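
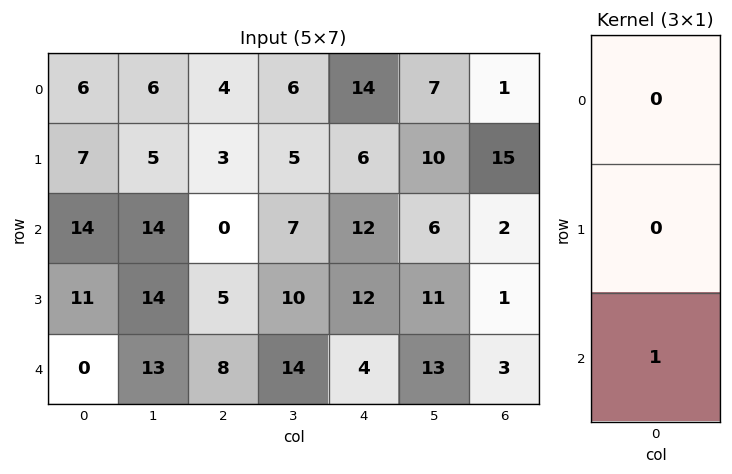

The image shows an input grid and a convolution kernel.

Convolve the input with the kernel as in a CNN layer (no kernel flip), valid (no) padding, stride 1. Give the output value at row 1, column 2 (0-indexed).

The receptive field on the input at this output position is [3 / 0 / 5]. Elementwise product with the kernel and sum: 5·1.

5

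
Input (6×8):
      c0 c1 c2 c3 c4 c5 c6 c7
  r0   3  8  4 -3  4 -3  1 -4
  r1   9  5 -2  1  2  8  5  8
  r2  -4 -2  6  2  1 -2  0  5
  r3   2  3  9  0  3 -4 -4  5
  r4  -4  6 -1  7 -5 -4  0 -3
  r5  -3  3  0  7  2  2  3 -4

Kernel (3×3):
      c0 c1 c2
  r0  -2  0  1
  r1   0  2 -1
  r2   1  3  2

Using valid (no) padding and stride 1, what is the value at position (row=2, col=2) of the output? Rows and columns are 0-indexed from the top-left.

The receptive field on the input at this output position is [6 2 1 / 9 0 3 / -1 7 -5]. Elementwise product with the kernel and sum: 6·-2 + 1·1 + 0·2 + 3·-1 + -1·1 + 7·3 + -5·2.

-4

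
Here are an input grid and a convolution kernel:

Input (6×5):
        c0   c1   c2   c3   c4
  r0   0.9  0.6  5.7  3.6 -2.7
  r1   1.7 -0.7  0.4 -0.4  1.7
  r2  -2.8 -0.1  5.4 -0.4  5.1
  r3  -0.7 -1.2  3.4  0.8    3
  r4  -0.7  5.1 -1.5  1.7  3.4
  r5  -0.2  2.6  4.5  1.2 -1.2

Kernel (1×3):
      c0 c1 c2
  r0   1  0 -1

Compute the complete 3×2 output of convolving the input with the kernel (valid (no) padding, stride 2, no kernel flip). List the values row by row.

-4.8 8.4
-8.2 0.3
0.8 -4.9

Output[0,0]: The receptive field on the input at this output position is [0.9 0.6 5.7]. Elementwise product with the kernel and sum: 0.9·1 + 5.7·-1.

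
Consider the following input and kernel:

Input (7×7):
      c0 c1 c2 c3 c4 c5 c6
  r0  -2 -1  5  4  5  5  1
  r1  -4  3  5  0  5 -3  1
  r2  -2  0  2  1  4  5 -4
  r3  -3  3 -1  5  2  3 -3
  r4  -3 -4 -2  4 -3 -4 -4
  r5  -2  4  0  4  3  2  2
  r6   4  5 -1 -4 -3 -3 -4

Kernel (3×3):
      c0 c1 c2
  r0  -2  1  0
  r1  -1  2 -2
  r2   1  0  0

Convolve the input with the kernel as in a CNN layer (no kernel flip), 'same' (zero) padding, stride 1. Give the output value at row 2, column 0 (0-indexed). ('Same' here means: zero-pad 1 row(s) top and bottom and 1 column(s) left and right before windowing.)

-8

The receptive field on the zero-padded input at this output position is [0 -4 3 / 0 -2 0 / 0 -3 3]. Elementwise product with the kernel and sum: 0·-2 + -4·1 + 0·-1 + -2·2 + 0·-2 + 0·1.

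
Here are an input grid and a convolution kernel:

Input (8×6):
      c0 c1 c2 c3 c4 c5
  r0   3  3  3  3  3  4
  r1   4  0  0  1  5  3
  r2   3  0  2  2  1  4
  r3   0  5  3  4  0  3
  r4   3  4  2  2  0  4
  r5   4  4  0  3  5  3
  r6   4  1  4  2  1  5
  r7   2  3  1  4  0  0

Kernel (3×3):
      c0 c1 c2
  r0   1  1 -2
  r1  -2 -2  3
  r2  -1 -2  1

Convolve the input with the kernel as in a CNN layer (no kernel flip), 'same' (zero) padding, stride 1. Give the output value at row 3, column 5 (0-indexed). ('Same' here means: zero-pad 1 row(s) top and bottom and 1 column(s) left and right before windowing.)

The receptive field on the zero-padded input at this output position is [1 4 0 / 0 3 0 / 0 4 0]. Elementwise product with the kernel and sum: 1·1 + 4·1 + 0·-2 + 0·-2 + 3·-2 + 0·3 + 0·-1 + 4·-2 + 0·1.

-9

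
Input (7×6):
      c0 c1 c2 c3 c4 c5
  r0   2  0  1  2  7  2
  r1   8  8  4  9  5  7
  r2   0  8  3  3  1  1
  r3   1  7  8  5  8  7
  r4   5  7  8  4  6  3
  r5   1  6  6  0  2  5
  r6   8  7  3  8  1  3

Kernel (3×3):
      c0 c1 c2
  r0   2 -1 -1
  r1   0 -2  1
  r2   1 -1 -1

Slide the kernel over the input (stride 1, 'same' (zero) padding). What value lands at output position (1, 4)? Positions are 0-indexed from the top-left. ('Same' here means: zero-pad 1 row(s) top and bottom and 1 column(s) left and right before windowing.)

The receptive field on the zero-padded input at this output position is [2 7 2 / 9 5 7 / 3 1 1]. Elementwise product with the kernel and sum: 2·2 + 7·-1 + 2·-1 + 5·-2 + 7·1 + 3·1 + 1·-1 + 1·-1.

-7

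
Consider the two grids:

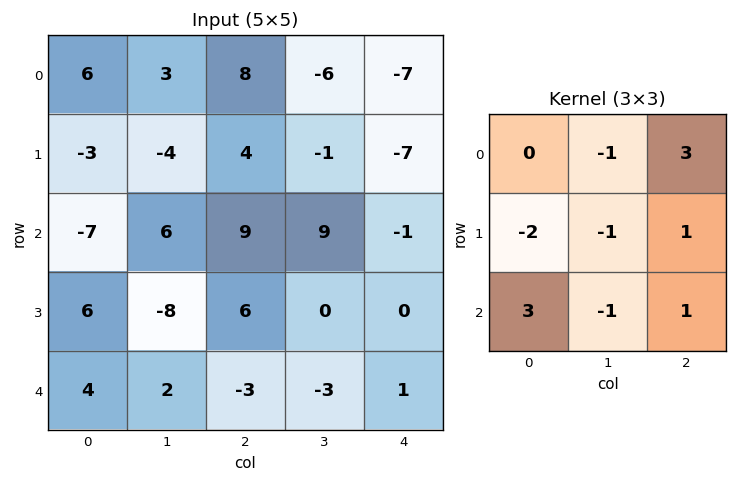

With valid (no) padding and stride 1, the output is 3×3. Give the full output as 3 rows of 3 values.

17 -5 -12
65 -49 -30
30 34 -29

Output[0,0]: The receptive field on the input at this output position is [6 3 8 / -3 -4 4 / -7 6 9]. Elementwise product with the kernel and sum: 3·-1 + 8·3 + -3·-2 + -4·-1 + 4·1 + -7·3 + 6·-1 + 9·1.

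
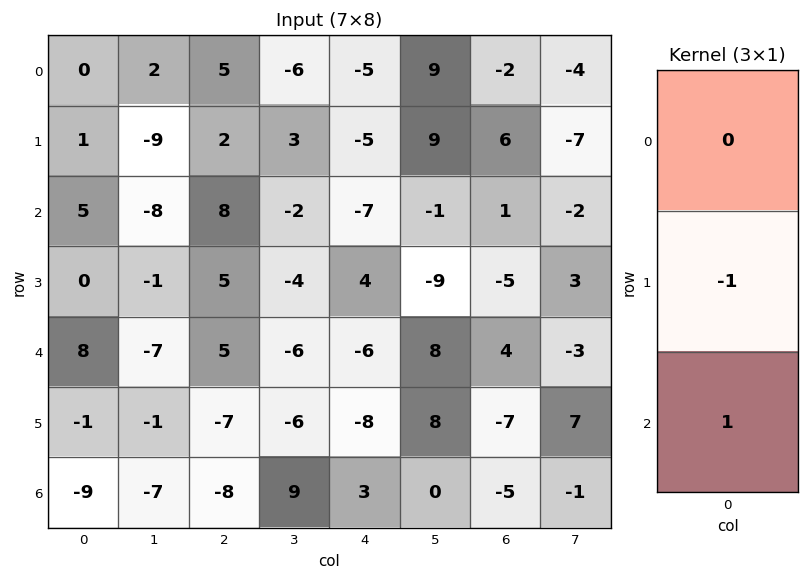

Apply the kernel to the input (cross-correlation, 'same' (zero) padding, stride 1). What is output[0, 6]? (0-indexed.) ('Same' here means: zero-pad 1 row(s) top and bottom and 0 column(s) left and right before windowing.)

The receptive field on the zero-padded input at this output position is [0 / -2 / 6]. Elementwise product with the kernel and sum: -2·-1 + 6·1.

8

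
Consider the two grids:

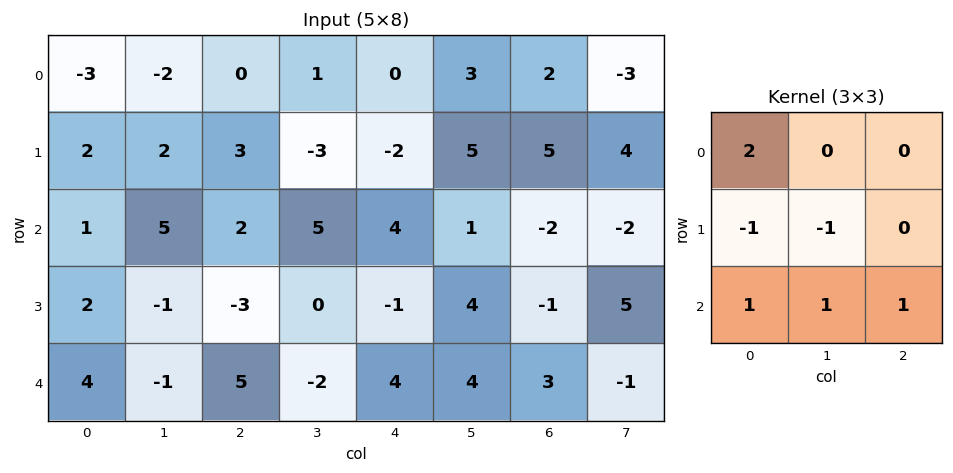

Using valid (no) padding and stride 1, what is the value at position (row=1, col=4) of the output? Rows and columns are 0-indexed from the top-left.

-7

The receptive field on the input at this output position is [-2 5 5 / 4 1 -2 / -1 4 -1]. Elementwise product with the kernel and sum: -2·2 + 4·-1 + 1·-1 + -1·1 + 4·1 + -1·1.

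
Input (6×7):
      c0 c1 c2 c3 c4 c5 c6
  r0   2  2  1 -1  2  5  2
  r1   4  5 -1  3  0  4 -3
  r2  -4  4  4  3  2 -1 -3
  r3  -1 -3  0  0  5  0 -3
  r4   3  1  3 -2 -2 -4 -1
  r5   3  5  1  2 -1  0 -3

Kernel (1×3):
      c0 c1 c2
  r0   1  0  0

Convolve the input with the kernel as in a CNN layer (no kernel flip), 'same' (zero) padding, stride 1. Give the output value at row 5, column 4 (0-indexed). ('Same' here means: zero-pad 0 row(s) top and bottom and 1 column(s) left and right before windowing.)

The receptive field on the zero-padded input at this output position is [2 -1 0]. Elementwise product with the kernel and sum: 2·1.

2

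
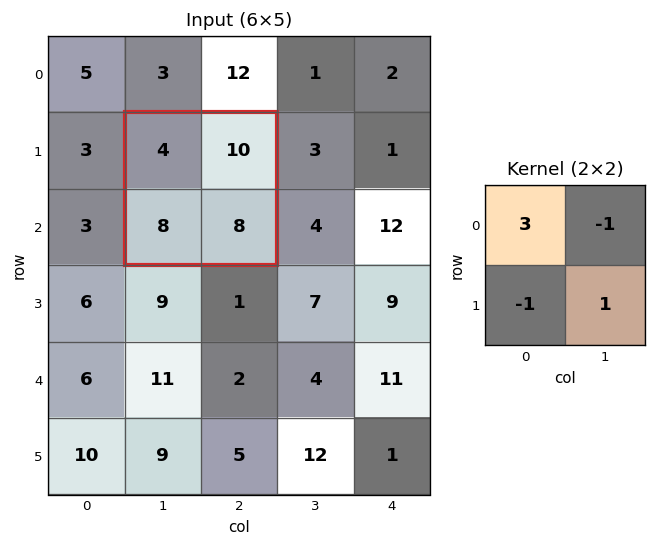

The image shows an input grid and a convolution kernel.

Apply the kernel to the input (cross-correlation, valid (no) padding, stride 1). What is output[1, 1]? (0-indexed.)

The receptive field on the input at this output position is [4 10 / 8 8]. Elementwise product with the kernel and sum: 4·3 + 10·-1 + 8·-1 + 8·1.

2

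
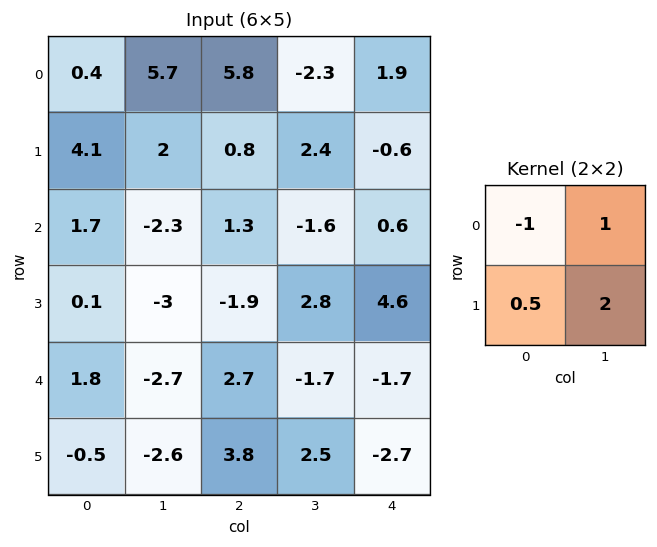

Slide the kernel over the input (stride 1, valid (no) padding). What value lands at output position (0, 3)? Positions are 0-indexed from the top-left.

The receptive field on the input at this output position is [-2.3 1.9 / 2.4 -0.6]. Elementwise product with the kernel and sum: -2.3·-1 + 1.9·1 + 2.4·0.5 + -0.6·2.

4.2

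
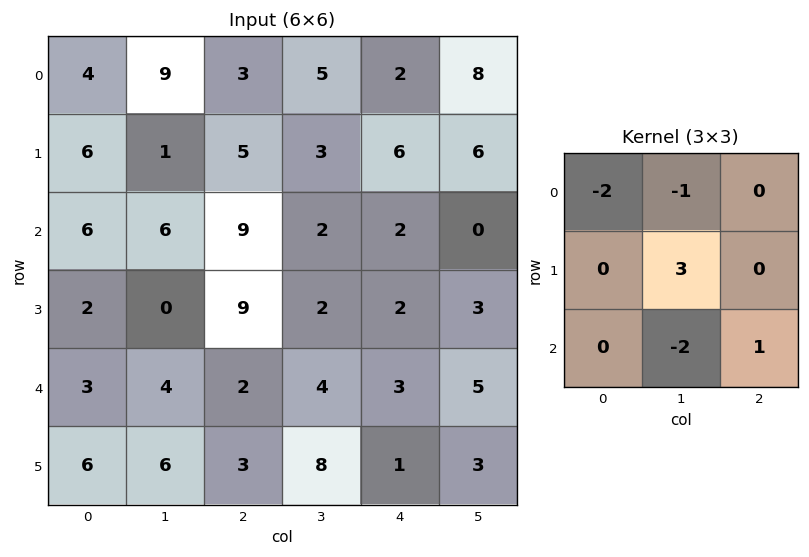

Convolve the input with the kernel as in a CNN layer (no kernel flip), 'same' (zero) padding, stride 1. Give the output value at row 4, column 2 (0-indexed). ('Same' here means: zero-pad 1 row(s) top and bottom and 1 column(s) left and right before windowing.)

-1

The receptive field on the zero-padded input at this output position is [0 9 2 / 4 2 4 / 6 3 8]. Elementwise product with the kernel and sum: 0·-2 + 9·-1 + 2·3 + 3·-2 + 8·1.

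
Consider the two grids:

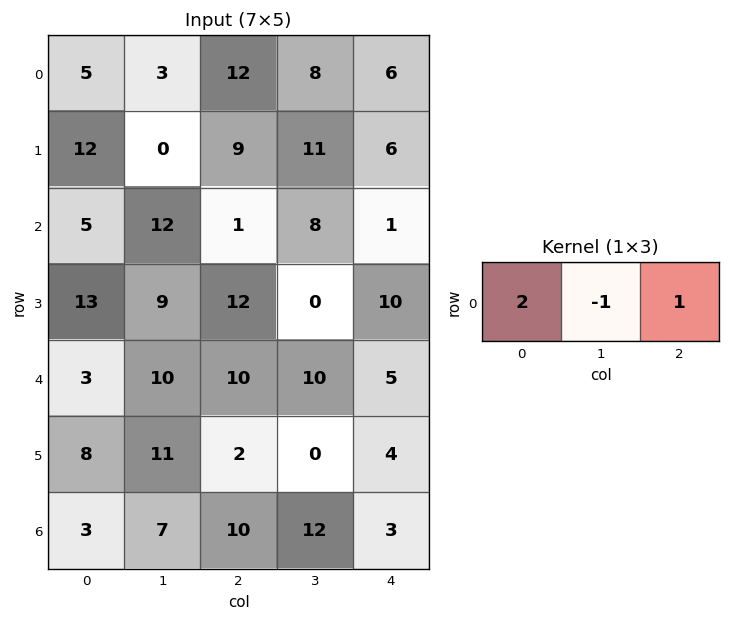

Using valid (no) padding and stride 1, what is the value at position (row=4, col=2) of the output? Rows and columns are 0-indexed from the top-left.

15

The receptive field on the input at this output position is [10 10 5]. Elementwise product with the kernel and sum: 10·2 + 10·-1 + 5·1.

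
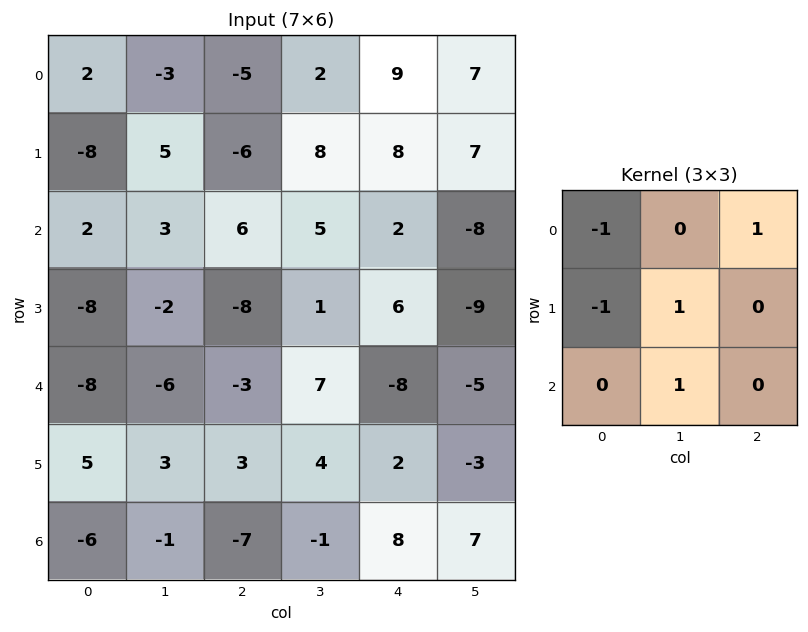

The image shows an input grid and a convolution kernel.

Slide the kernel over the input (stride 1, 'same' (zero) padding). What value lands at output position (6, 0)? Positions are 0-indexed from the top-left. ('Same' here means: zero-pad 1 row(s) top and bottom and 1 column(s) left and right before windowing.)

-3

The receptive field on the zero-padded input at this output position is [0 5 3 / 0 -6 -1 / 0 0 0]. Elementwise product with the kernel and sum: 0·-1 + 3·1 + 0·-1 + -6·1 + 0·1.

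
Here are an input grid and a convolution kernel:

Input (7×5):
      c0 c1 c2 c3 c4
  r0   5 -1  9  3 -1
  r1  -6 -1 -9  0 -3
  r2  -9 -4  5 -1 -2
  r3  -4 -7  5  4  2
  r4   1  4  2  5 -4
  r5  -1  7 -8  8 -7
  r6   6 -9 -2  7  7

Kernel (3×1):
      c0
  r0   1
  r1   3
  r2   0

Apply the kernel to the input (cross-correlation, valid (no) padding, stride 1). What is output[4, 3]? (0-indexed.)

29

The receptive field on the input at this output position is [5 / 8 / 7]. Elementwise product with the kernel and sum: 5·1 + 8·3.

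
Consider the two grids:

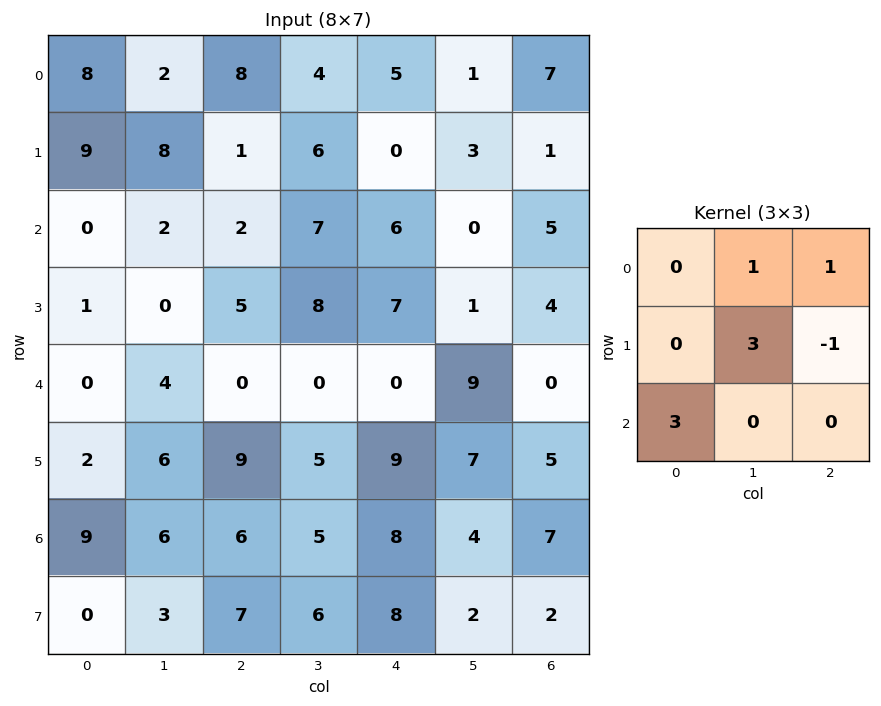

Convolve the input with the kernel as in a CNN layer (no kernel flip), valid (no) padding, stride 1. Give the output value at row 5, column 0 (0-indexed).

The receptive field on the input at this output position is [2 6 9 / 9 6 6 / 0 3 7]. Elementwise product with the kernel and sum: 6·1 + 9·1 + 6·3 + 6·-1 + 0·3.

27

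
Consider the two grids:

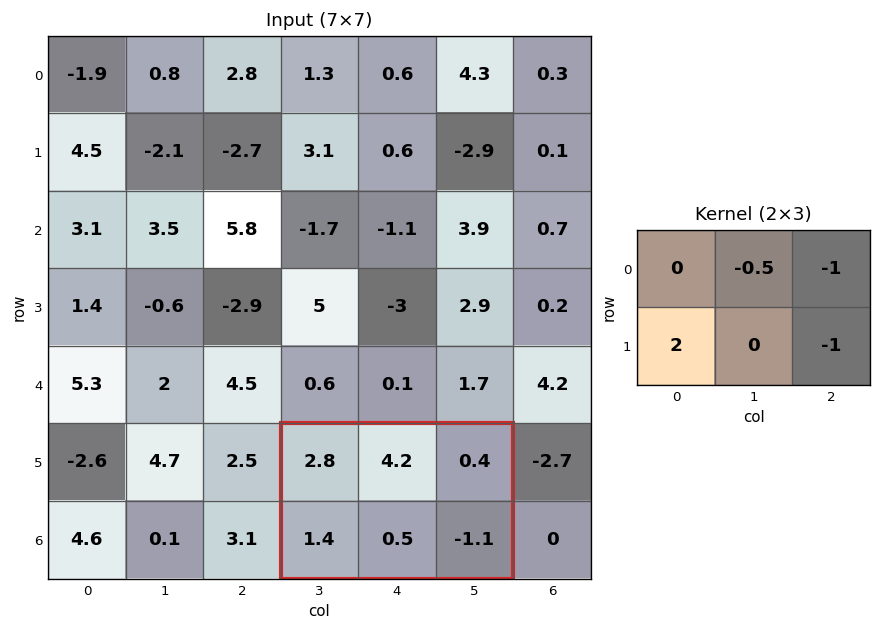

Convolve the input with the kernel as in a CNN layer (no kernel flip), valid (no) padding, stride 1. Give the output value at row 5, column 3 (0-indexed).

1.4

The receptive field on the input at this output position is [2.8 4.2 0.4 / 1.4 0.5 -1.1]. Elementwise product with the kernel and sum: 4.2·-0.5 + 0.4·-1 + 1.4·2 + -1.1·-1.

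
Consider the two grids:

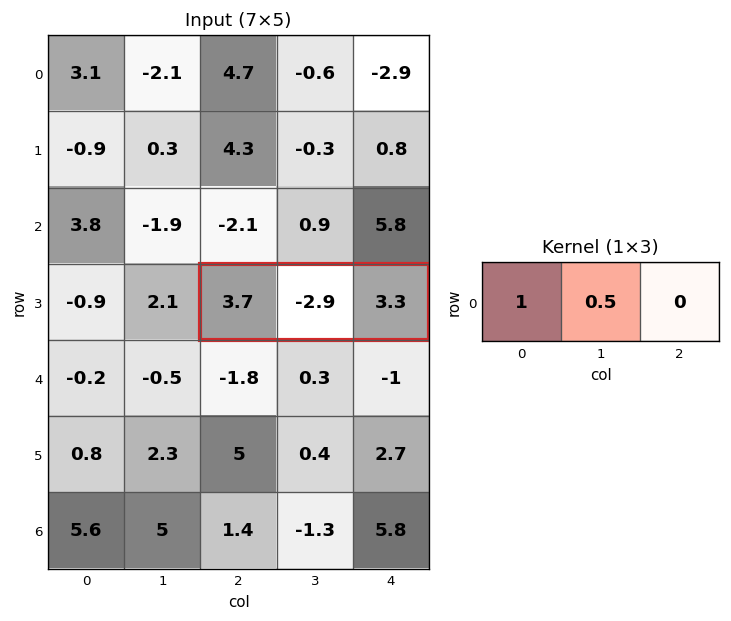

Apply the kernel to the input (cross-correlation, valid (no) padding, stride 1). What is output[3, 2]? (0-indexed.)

The receptive field on the input at this output position is [3.7 -2.9 3.3]. Elementwise product with the kernel and sum: 3.7·1 + -2.9·0.5.

2.25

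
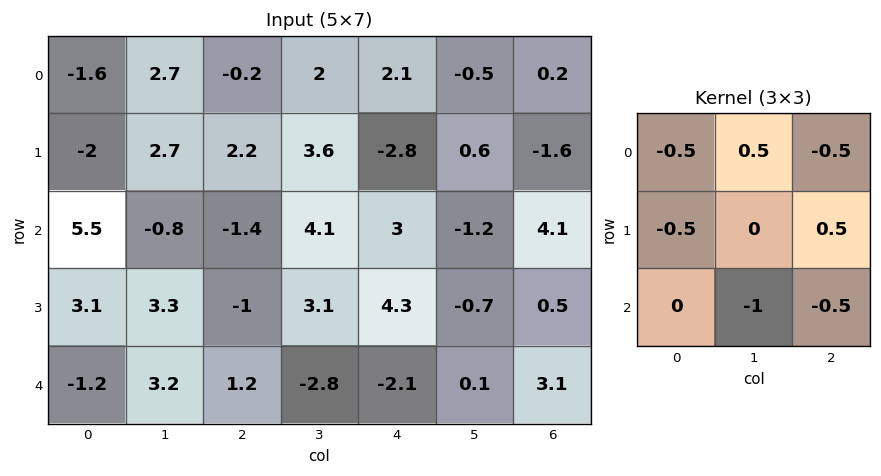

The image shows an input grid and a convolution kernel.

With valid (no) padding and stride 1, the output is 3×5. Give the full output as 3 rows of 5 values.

Output[0,0]: The receptive field on the input at this output position is [-1.6 2.7 -0.2 / -2 2.7 2.2 / 5.5 -0.8 -1.4]. Elementwise product with the kernel and sum: -1.6·-0.5 + 2.7·0.5 + -0.2·-0.5 + -2·-0.5 + 2.2·0.5 + -0.8·-1 + -1.4·-0.5.
Output[0,1]: The receptive field on the input at this output position is [2.7 -0.2 2 / 2.7 2.2 3.6 / -0.8 -1.4 4.1]. Elementwise product with the kernel and sum: 2.7·-0.5 + -0.2·0.5 + 2·-0.5 + 2.7·-0.5 + 3.6·0.5 + -1.4·-1 + 4.1·-0.5.

5.85 -2.65 -8.05 -3.6 -1.65
-5 -0.15 -0.95 -10.1 3.5
-8.3 -2.25 7.75 0.2 -7.7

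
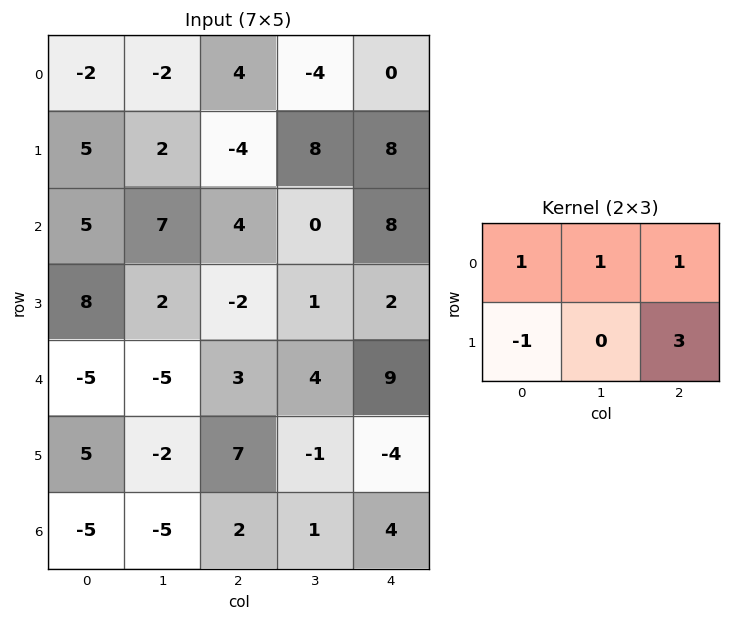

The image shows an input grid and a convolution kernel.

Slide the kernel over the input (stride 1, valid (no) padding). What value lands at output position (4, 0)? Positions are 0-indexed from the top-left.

9

The receptive field on the input at this output position is [-5 -5 3 / 5 -2 7]. Elementwise product with the kernel and sum: -5·1 + -5·1 + 3·1 + 5·-1 + 7·3.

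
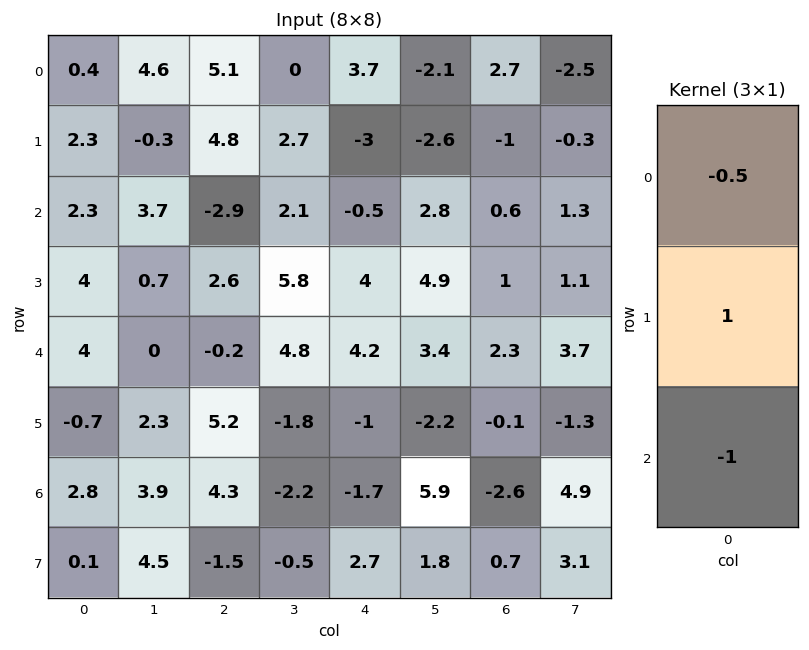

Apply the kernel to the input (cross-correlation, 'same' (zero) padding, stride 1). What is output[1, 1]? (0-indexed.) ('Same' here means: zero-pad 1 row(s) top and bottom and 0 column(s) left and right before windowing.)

-6.3

The receptive field on the zero-padded input at this output position is [4.6 / -0.3 / 3.7]. Elementwise product with the kernel and sum: 4.6·-0.5 + -0.3·1 + 3.7·-1.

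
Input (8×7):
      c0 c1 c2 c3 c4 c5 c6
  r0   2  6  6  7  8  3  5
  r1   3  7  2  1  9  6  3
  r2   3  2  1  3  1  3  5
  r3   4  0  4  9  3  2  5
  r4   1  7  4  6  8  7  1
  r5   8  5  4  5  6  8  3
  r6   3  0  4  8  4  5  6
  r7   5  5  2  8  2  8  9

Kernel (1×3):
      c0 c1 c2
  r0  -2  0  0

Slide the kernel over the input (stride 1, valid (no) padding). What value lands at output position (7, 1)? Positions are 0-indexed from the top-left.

-10

The receptive field on the input at this output position is [5 2 8]. Elementwise product with the kernel and sum: 5·-2.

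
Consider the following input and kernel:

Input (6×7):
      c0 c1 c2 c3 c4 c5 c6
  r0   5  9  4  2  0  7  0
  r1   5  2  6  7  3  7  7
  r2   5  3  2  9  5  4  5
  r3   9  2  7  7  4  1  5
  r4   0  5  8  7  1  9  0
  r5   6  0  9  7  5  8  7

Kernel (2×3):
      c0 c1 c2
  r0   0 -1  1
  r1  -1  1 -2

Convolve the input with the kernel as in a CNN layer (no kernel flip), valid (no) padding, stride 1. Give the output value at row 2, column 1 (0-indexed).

-2

The receptive field on the input at this output position is [3 2 9 / 2 7 7]. Elementwise product with the kernel and sum: 2·-1 + 9·1 + 2·-1 + 7·1 + 7·-2.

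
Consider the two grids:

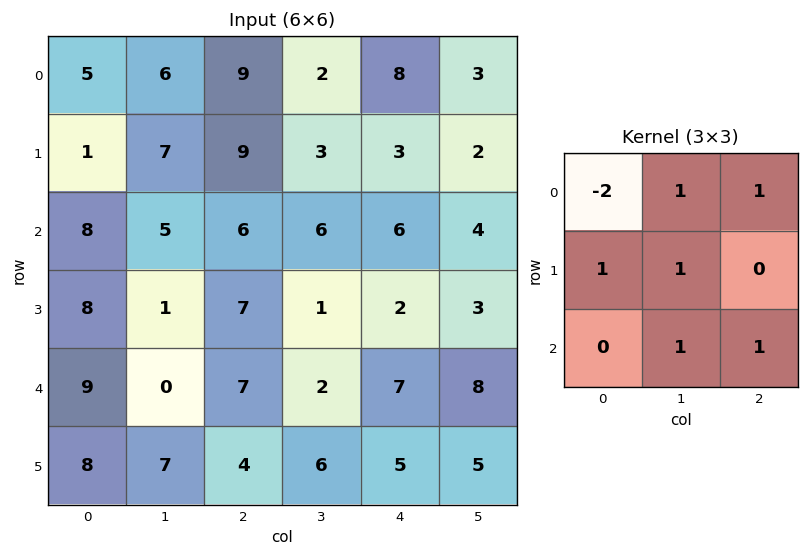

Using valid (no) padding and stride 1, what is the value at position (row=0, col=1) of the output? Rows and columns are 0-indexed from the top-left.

The receptive field on the input at this output position is [6 9 2 / 7 9 3 / 5 6 6]. Elementwise product with the kernel and sum: 6·-2 + 9·1 + 2·1 + 7·1 + 9·1 + 6·1 + 6·1.

27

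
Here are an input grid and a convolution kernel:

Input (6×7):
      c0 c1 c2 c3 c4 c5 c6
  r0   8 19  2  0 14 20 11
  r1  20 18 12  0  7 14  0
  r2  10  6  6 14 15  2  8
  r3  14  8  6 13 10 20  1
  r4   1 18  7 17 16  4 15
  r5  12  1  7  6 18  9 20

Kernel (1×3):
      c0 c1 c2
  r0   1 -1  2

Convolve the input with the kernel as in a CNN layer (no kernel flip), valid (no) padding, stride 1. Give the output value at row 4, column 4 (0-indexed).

42

The receptive field on the input at this output position is [16 4 15]. Elementwise product with the kernel and sum: 16·1 + 4·-1 + 15·2.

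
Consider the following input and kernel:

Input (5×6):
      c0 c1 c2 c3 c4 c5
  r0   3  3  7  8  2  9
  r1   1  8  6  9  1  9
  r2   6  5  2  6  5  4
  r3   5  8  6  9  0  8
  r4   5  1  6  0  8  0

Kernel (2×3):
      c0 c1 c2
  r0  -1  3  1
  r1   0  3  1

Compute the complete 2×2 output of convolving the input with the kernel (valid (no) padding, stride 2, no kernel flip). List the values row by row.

43 47
41 48

Output[0,0]: The receptive field on the input at this output position is [3 3 7 / 1 8 6]. Elementwise product with the kernel and sum: 3·-1 + 3·3 + 7·1 + 8·3 + 6·1.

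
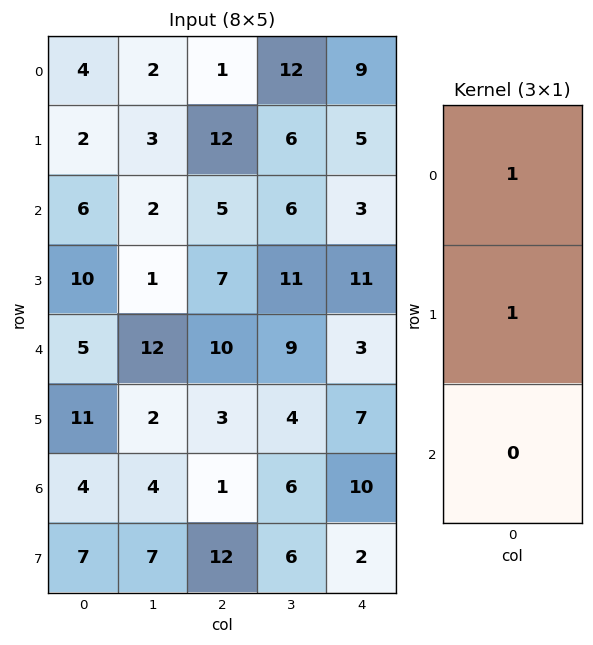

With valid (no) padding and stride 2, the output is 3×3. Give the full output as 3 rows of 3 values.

Output[0,0]: The receptive field on the input at this output position is [4 / 2 / 6]. Elementwise product with the kernel and sum: 4·1 + 2·1.

6 13 14
16 12 14
16 13 10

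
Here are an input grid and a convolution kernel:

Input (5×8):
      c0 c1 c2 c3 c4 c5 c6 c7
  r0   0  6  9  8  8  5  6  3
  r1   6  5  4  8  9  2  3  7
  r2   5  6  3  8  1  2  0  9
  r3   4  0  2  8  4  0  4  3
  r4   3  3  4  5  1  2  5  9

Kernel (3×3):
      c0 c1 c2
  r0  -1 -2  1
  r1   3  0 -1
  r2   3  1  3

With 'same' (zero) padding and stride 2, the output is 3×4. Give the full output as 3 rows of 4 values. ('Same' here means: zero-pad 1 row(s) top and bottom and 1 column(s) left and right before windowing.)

15 53 58 42
-9 31 26 9
-11 8 -3 -8

Output[0,0]: The receptive field on the zero-padded input at this output position is [0 0 0 / 0 0 6 / 0 6 5]. Elementwise product with the kernel and sum: 0·-1 + 0·-2 + 0·1 + 0·3 + 6·-1 + 0·3 + 6·1 + 5·3.
Output[0,1]: The receptive field on the zero-padded input at this output position is [0 0 0 / 6 9 8 / 5 4 8]. Elementwise product with the kernel and sum: 0·-1 + 0·-2 + 0·1 + 6·3 + 8·-1 + 5·3 + 4·1 + 8·3.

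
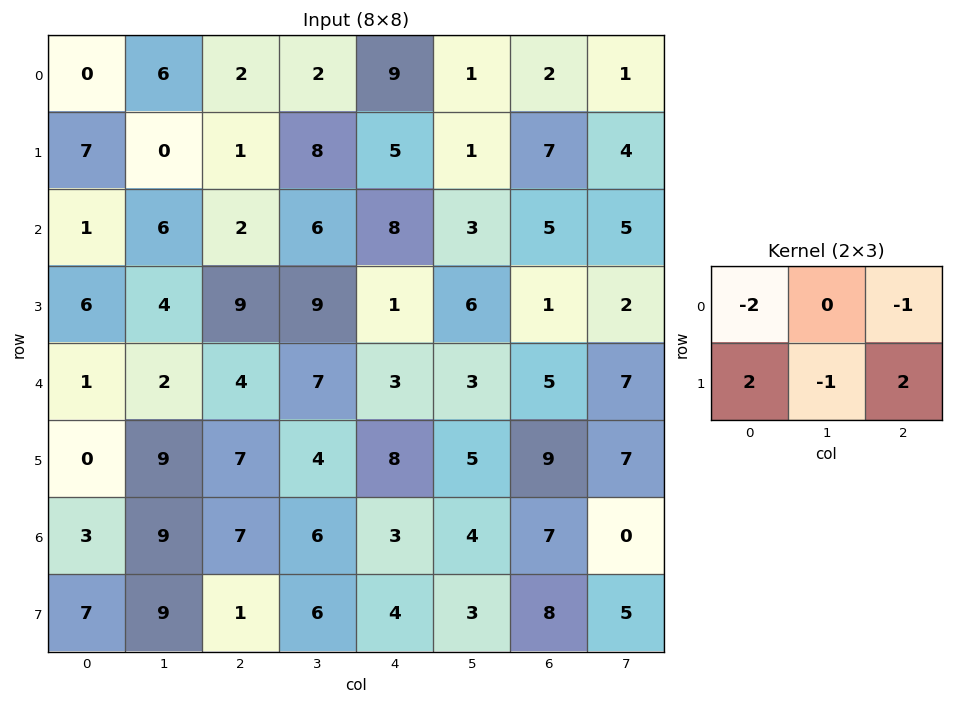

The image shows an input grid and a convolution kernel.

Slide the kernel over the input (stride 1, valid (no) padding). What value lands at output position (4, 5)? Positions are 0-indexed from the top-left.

2

The receptive field on the input at this output position is [3 5 7 / 5 9 7]. Elementwise product with the kernel and sum: 3·-2 + 7·-1 + 5·2 + 9·-1 + 7·2.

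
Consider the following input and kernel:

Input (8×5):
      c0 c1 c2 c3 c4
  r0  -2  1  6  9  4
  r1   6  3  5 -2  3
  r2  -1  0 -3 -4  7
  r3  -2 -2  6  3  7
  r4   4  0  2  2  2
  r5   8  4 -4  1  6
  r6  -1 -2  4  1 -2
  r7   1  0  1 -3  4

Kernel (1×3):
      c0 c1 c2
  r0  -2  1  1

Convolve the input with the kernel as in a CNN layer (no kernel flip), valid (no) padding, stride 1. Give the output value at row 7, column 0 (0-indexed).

-1

The receptive field on the input at this output position is [1 0 1]. Elementwise product with the kernel and sum: 1·-2 + 0·1 + 1·1.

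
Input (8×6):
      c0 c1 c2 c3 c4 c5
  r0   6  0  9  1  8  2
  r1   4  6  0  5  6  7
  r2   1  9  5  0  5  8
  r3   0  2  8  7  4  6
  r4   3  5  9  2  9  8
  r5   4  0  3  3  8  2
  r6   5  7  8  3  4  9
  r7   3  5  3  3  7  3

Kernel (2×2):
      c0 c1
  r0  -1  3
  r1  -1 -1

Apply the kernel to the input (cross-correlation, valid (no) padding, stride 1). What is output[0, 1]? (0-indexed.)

21

The receptive field on the input at this output position is [0 9 / 6 0]. Elementwise product with the kernel and sum: 0·-1 + 9·3 + 6·-1 + 0·-1.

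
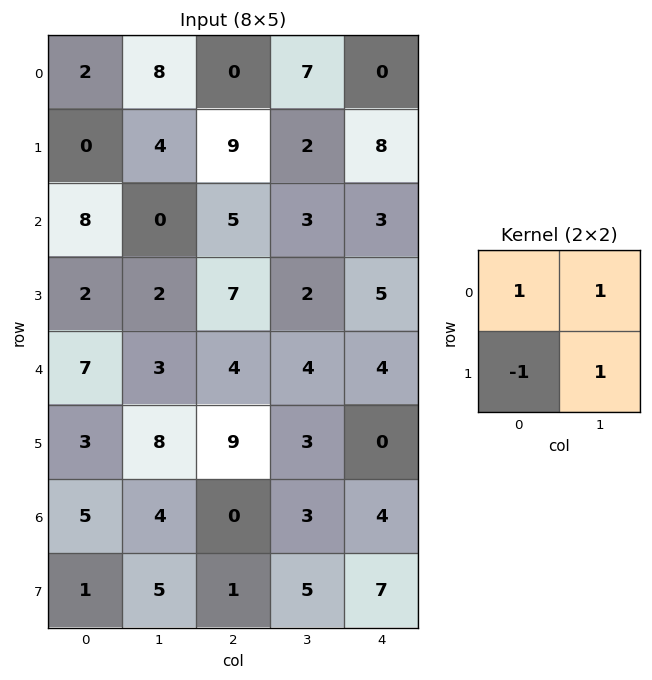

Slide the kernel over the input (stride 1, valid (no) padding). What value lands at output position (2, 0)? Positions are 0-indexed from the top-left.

The receptive field on the input at this output position is [8 0 / 2 2]. Elementwise product with the kernel and sum: 8·1 + 0·1 + 2·-1 + 2·1.

8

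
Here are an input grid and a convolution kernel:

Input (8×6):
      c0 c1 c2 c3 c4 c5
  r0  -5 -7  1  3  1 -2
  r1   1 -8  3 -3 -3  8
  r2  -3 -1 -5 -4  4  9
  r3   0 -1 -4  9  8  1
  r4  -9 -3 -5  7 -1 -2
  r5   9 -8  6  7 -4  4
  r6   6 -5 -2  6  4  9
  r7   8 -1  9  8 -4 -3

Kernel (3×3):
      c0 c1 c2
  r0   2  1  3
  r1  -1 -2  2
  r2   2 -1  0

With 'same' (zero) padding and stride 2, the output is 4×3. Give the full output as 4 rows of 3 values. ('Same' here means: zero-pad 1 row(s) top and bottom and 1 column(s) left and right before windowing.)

-5 -8 -12
-19 -17 39
0 26 38
-45 21 46

Output[0,0]: The receptive field on the zero-padded input at this output position is [0 0 0 / 0 -5 -7 / 0 1 -8]. Elementwise product with the kernel and sum: 0·2 + 0·1 + 0·3 + 0·-1 + -5·-2 + -7·2 + 0·2 + 1·-1.
Output[0,1]: The receptive field on the zero-padded input at this output position is [0 0 0 / -7 1 3 / -8 3 -3]. Elementwise product with the kernel and sum: 0·2 + 0·1 + 0·3 + -7·-1 + 1·-2 + 3·2 + -8·2 + 3·-1.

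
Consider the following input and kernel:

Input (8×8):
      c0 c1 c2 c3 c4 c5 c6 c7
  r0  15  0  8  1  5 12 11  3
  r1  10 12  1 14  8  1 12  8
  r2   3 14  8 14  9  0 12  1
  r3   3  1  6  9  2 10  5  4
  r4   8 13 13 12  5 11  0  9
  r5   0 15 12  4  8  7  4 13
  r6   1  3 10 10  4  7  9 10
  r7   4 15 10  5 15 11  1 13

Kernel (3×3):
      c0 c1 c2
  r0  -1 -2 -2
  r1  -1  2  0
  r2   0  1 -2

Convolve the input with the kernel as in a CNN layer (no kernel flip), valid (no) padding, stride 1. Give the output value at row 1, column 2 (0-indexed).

-20

The receptive field on the input at this output position is [1 14 8 / 8 14 9 / 6 9 2]. Elementwise product with the kernel and sum: 1·-1 + 14·-2 + 8·-2 + 8·-1 + 14·2 + 9·1 + 2·-2.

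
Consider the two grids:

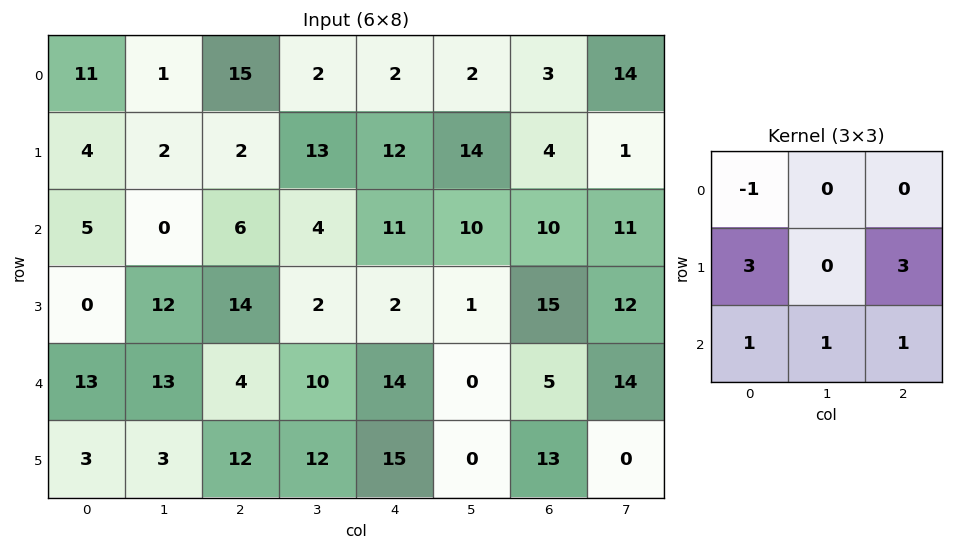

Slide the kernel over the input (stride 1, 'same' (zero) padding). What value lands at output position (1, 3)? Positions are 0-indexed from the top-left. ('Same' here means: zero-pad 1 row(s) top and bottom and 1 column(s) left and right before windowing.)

The receptive field on the zero-padded input at this output position is [15 2 2 / 2 13 12 / 6 4 11]. Elementwise product with the kernel and sum: 15·-1 + 2·3 + 12·3 + 6·1 + 4·1 + 11·1.

48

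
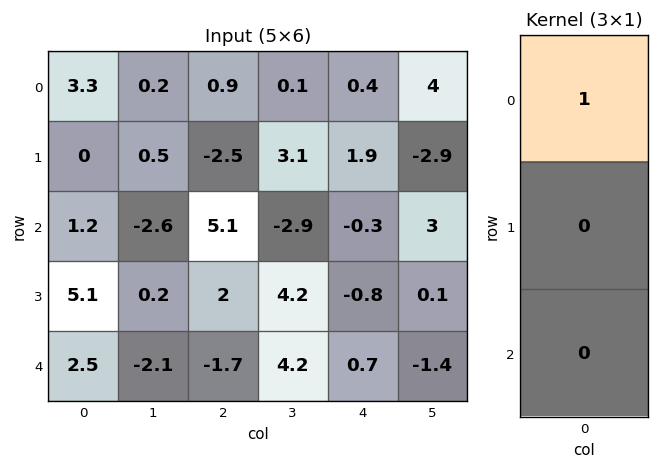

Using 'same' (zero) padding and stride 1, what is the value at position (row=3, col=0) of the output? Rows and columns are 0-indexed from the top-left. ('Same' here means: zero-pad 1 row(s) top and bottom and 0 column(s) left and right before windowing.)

The receptive field on the zero-padded input at this output position is [1.2 / 5.1 / 2.5]. Elementwise product with the kernel and sum: 1.2·1.

1.2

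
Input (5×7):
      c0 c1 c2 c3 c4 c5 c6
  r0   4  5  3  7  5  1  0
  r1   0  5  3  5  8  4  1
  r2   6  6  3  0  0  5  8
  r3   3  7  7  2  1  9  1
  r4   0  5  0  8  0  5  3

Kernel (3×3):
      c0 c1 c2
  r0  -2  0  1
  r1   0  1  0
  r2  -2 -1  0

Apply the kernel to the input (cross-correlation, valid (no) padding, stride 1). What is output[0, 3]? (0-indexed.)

-5

The receptive field on the input at this output position is [7 5 1 / 5 8 4 / 0 0 5]. Elementwise product with the kernel and sum: 7·-2 + 1·1 + 8·1 + 0·-2 + 0·-1.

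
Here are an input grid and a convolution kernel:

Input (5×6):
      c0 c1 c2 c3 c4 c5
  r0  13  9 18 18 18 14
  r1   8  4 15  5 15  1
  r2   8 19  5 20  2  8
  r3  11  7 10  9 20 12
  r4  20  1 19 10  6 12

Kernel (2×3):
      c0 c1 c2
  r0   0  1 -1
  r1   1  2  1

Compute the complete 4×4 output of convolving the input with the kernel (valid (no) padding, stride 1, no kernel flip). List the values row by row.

22 39 40 40
40 59 37 46
49 21 66 55
38 50 34 42

Output[0,0]: The receptive field on the input at this output position is [13 9 18 / 8 4 15]. Elementwise product with the kernel and sum: 9·1 + 18·-1 + 8·1 + 4·2 + 15·1.
Output[0,1]: The receptive field on the input at this output position is [9 18 18 / 4 15 5]. Elementwise product with the kernel and sum: 18·1 + 18·-1 + 4·1 + 15·2 + 5·1.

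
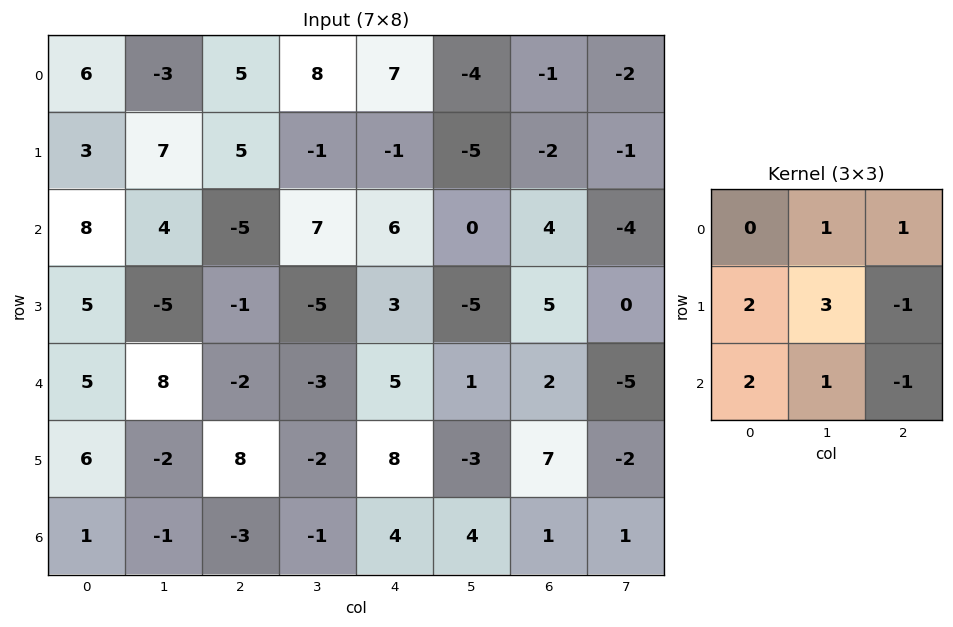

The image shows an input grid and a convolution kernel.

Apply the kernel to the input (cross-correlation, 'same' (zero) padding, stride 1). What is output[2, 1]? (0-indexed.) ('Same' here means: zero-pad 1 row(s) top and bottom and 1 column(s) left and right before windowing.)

The receptive field on the zero-padded input at this output position is [3 7 5 / 8 4 -5 / 5 -5 -1]. Elementwise product with the kernel and sum: 7·1 + 5·1 + 8·2 + 4·3 + -5·-1 + 5·2 + -5·1 + -1·-1.

51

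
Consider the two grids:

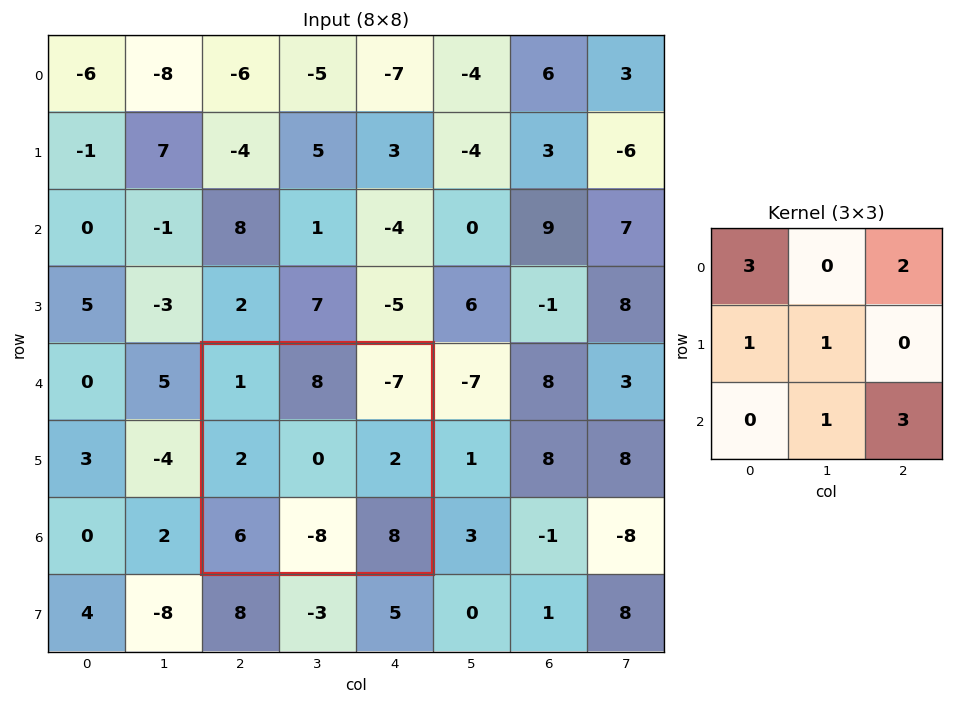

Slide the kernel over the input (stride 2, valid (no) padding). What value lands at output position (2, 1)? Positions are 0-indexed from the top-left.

7

The receptive field on the input at this output position is [1 8 -7 / 2 0 2 / 6 -8 8]. Elementwise product with the kernel and sum: 1·3 + -7·2 + 2·1 + 0·1 + -8·1 + 8·3.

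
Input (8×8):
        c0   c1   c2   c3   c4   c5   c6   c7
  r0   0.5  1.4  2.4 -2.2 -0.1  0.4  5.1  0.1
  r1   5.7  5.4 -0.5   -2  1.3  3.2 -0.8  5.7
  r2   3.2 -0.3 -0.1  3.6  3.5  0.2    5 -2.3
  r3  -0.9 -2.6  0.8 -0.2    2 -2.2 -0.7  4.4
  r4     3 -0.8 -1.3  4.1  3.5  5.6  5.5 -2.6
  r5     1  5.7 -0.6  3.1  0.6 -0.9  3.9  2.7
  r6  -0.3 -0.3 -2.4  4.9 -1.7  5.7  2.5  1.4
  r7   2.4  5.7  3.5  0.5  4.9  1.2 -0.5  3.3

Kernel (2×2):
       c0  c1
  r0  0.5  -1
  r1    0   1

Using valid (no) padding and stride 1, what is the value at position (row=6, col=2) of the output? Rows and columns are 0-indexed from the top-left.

The receptive field on the input at this output position is [-2.4 4.9 / 3.5 0.5]. Elementwise product with the kernel and sum: -2.4·0.5 + 4.9·-1 + 0.5·1.

-5.6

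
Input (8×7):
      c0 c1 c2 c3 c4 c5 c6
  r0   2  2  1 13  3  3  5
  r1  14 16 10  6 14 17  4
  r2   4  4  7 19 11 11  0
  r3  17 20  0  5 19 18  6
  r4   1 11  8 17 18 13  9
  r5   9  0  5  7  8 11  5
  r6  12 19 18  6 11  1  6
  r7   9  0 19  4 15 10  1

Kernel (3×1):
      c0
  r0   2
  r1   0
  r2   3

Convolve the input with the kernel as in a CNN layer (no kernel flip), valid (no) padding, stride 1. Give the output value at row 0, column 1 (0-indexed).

The receptive field on the input at this output position is [2 / 16 / 4]. Elementwise product with the kernel and sum: 2·2 + 4·3.

16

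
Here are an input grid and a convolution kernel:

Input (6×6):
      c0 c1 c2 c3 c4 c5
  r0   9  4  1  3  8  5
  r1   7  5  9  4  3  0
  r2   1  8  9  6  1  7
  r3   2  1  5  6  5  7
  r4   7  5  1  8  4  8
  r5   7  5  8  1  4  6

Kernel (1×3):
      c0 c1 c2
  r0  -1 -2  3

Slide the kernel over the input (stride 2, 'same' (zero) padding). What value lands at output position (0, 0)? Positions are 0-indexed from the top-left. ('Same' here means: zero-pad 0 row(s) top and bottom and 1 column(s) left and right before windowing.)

The receptive field on the zero-padded input at this output position is [0 9 4]. Elementwise product with the kernel and sum: 0·-1 + 9·-2 + 4·3.

-6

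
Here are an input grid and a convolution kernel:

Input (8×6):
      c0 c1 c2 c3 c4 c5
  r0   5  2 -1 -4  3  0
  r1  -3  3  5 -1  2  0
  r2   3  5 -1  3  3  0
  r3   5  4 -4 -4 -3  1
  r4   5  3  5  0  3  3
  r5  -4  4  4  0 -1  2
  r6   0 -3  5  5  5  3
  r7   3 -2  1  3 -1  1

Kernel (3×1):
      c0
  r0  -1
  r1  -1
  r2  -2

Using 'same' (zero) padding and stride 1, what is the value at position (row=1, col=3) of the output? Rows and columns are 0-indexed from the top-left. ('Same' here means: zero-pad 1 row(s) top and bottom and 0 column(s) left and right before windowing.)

The receptive field on the zero-padded input at this output position is [-4 / -1 / 3]. Elementwise product with the kernel and sum: -4·-1 + -1·-1 + 3·-2.

-1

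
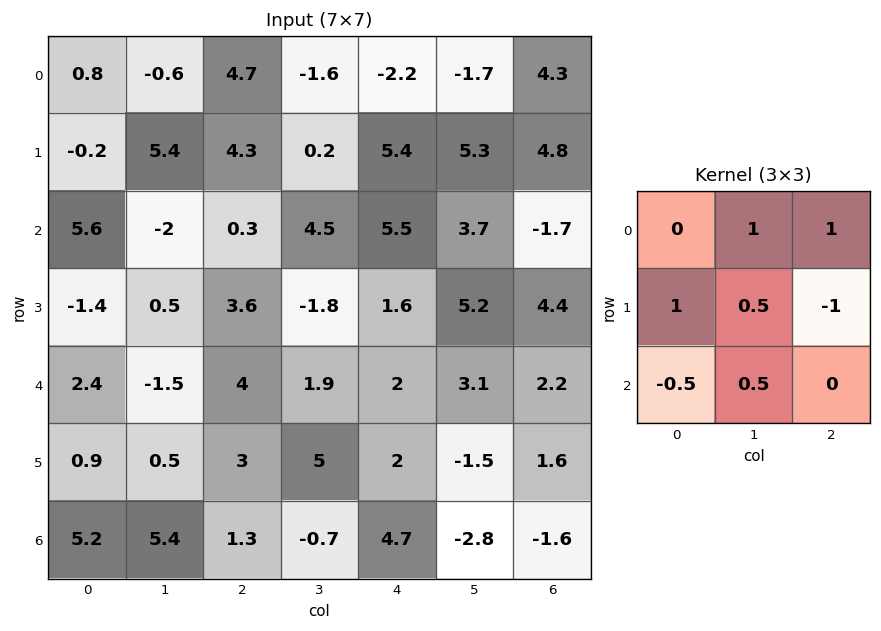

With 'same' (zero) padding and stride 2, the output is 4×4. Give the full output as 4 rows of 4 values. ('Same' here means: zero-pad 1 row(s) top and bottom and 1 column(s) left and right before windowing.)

0.9 2.8 1.6 0.2
9.3 -0.3 15.95 7.25
2.25 1.65 5.1 10.15
-1.4 14.75 4.95 -2

Output[0,0]: The receptive field on the zero-padded input at this output position is [0 0 0 / 0 0.8 -0.6 / 0 -0.2 5.4]. Elementwise product with the kernel and sum: 0·1 + 0·1 + 0·1 + 0.8·0.5 + -0.6·-1 + 0·-0.5 + -0.2·0.5.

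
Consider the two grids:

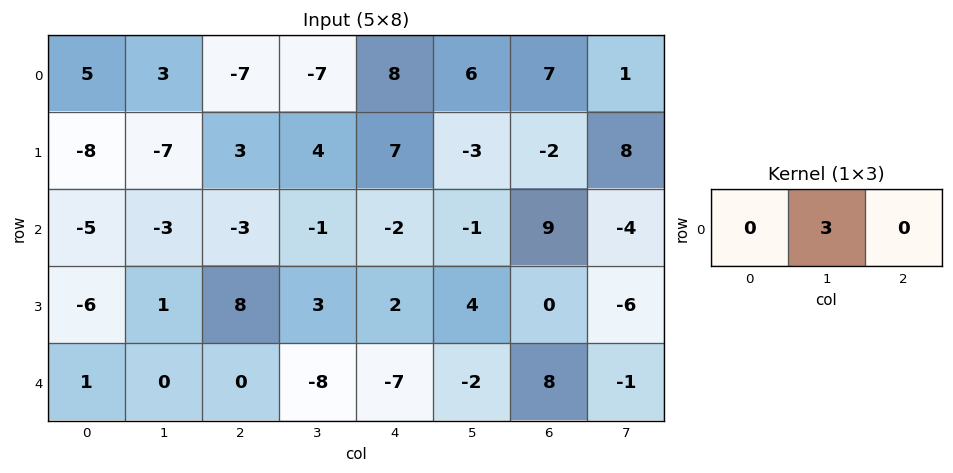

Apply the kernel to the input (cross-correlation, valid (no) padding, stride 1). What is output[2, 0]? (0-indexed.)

-9

The receptive field on the input at this output position is [-5 -3 -3]. Elementwise product with the kernel and sum: -3·3.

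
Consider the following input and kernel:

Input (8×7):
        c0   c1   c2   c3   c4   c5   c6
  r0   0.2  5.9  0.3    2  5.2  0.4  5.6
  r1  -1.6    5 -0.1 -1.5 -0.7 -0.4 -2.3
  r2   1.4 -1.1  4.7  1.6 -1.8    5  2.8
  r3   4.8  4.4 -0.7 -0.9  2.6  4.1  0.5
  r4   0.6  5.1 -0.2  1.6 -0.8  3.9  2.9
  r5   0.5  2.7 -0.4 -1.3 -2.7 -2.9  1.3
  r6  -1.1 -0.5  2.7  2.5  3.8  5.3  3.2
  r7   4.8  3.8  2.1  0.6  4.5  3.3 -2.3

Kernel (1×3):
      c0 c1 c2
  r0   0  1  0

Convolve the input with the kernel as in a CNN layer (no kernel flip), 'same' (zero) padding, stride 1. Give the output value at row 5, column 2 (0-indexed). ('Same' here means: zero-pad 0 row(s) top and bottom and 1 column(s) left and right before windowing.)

The receptive field on the zero-padded input at this output position is [2.7 -0.4 -1.3]. Elementwise product with the kernel and sum: -0.4·1.

-0.4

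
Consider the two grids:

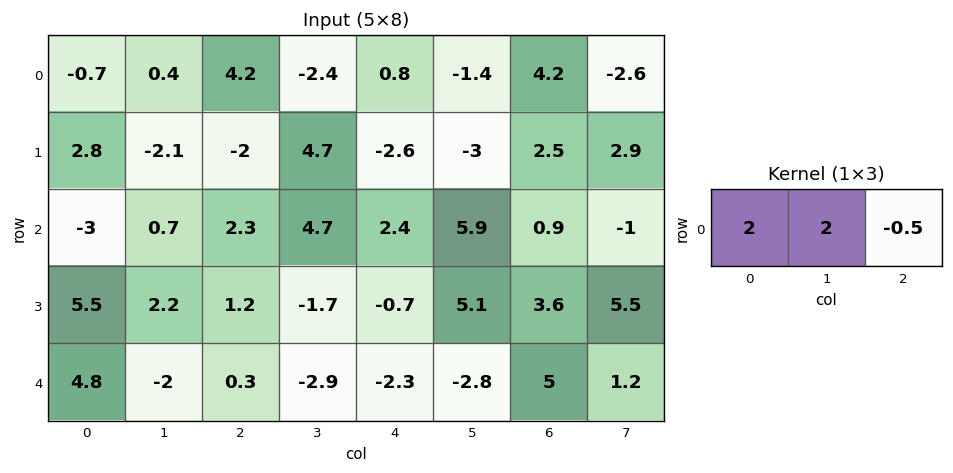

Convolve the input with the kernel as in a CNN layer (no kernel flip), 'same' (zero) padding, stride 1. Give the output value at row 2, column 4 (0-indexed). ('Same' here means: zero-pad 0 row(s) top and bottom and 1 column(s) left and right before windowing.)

11.25

The receptive field on the zero-padded input at this output position is [4.7 2.4 5.9]. Elementwise product with the kernel and sum: 4.7·2 + 2.4·2 + 5.9·-0.5.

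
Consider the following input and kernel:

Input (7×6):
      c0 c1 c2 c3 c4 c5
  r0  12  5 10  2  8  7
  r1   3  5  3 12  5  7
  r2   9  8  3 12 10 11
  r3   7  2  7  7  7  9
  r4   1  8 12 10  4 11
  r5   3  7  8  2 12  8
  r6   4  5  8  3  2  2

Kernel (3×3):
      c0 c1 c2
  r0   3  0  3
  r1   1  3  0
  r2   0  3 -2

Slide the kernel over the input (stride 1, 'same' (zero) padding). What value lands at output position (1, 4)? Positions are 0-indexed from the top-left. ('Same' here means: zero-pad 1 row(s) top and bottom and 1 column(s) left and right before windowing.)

The receptive field on the zero-padded input at this output position is [2 8 7 / 12 5 7 / 12 10 11]. Elementwise product with the kernel and sum: 2·3 + 7·3 + 12·1 + 5·3 + 10·3 + 11·-2.

62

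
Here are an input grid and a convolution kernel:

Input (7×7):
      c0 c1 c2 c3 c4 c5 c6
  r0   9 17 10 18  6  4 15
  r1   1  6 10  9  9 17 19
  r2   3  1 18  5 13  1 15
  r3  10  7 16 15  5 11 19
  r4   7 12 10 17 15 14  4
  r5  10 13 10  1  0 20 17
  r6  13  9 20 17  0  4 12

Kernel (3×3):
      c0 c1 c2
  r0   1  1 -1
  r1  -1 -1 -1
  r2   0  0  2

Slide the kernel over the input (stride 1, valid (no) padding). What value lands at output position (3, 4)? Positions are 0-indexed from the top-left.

The receptive field on the input at this output position is [5 11 19 / 15 14 4 / 0 20 17]. Elementwise product with the kernel and sum: 5·1 + 11·1 + 19·-1 + 15·-1 + 14·-1 + 4·-1 + 17·2.

-2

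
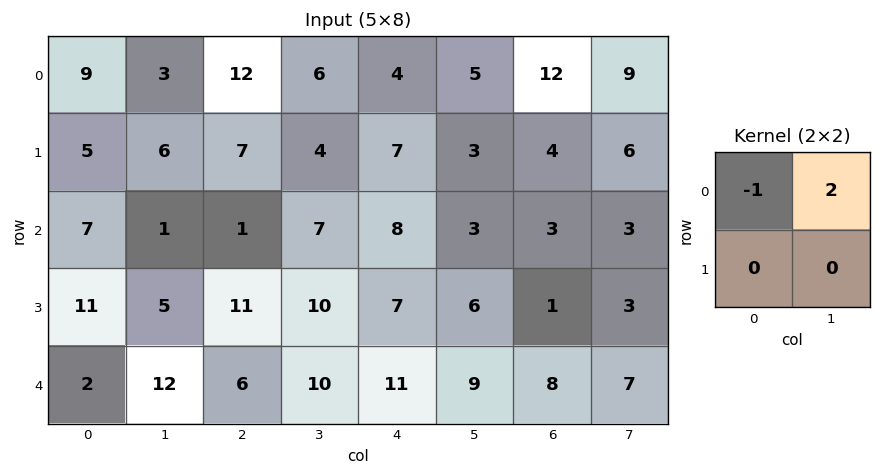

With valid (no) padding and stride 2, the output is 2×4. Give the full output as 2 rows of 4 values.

-3 0 6 6
-5 13 -2 3

Output[0,0]: The receptive field on the input at this output position is [9 3 / 5 6]. Elementwise product with the kernel and sum: 9·-1 + 3·2.
Output[0,1]: The receptive field on the input at this output position is [12 6 / 7 4]. Elementwise product with the kernel and sum: 12·-1 + 6·2.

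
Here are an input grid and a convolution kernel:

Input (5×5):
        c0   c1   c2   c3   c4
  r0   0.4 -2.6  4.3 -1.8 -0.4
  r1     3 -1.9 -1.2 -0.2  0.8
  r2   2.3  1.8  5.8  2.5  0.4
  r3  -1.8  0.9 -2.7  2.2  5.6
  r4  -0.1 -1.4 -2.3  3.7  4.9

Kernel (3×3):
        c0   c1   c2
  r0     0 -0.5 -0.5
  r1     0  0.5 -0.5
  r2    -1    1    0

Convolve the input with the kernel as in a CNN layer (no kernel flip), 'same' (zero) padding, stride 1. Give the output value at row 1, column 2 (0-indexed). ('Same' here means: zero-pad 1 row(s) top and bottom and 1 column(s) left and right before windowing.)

The receptive field on the zero-padded input at this output position is [-2.6 4.3 -1.8 / -1.9 -1.2 -0.2 / 1.8 5.8 2.5]. Elementwise product with the kernel and sum: 4.3·-0.5 + -1.8·-0.5 + -1.2·0.5 + -0.2·-0.5 + 1.8·-1 + 5.8·1.

2.25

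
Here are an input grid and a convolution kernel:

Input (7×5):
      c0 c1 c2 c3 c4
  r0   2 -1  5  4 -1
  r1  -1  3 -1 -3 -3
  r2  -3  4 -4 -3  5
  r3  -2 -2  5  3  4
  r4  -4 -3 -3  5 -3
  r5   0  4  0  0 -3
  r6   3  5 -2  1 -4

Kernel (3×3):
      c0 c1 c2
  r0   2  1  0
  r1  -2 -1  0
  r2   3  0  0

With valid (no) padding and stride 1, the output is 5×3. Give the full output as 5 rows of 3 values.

-7 10 7
-3 -5 21
-8 -6 -33
5 22 14
-6 -2 -7

Output[0,0]: The receptive field on the input at this output position is [2 -1 5 / -1 3 -1 / -3 4 -4]. Elementwise product with the kernel and sum: 2·2 + -1·1 + -1·-2 + 3·-1 + -3·3.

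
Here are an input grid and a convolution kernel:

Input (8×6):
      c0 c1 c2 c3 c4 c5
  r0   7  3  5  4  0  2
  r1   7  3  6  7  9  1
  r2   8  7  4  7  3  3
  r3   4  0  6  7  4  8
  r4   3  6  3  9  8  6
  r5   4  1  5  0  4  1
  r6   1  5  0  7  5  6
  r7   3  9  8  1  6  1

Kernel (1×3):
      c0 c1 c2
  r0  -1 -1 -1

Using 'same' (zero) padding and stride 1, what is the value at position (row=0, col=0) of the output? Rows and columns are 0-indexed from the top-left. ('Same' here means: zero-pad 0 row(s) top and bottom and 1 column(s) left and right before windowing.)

-10

The receptive field on the zero-padded input at this output position is [0 7 3]. Elementwise product with the kernel and sum: 0·-1 + 7·-1 + 3·-1.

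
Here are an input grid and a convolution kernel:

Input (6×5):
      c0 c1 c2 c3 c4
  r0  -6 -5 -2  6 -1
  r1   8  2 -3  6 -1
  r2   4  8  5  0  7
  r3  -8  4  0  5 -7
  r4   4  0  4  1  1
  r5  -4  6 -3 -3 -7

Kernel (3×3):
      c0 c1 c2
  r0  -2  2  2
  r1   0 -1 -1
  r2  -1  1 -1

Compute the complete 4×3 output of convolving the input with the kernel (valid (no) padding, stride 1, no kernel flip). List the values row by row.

Output[0,0]: The receptive field on the input at this output position is [-6 -5 -2 / 8 2 -3 / 4 8 5]. Elementwise product with the kernel and sum: -6·-2 + -5·2 + -2·2 + 2·-1 + -3·-1 + 4·-1 + 8·1 + 5·-1.
Output[0,1]: The receptive field on the input at this output position is [-5 -2 6 / 2 -3 6 / 8 5 0]. Elementwise product with the kernel and sum: -5·-2 + -2·2 + 6·2 + -3·-1 + 6·-1 + 8·-1 + 5·1 + 0·-1.

-2 12 -3
-19 -12 21
6 -8 2
33 -9 1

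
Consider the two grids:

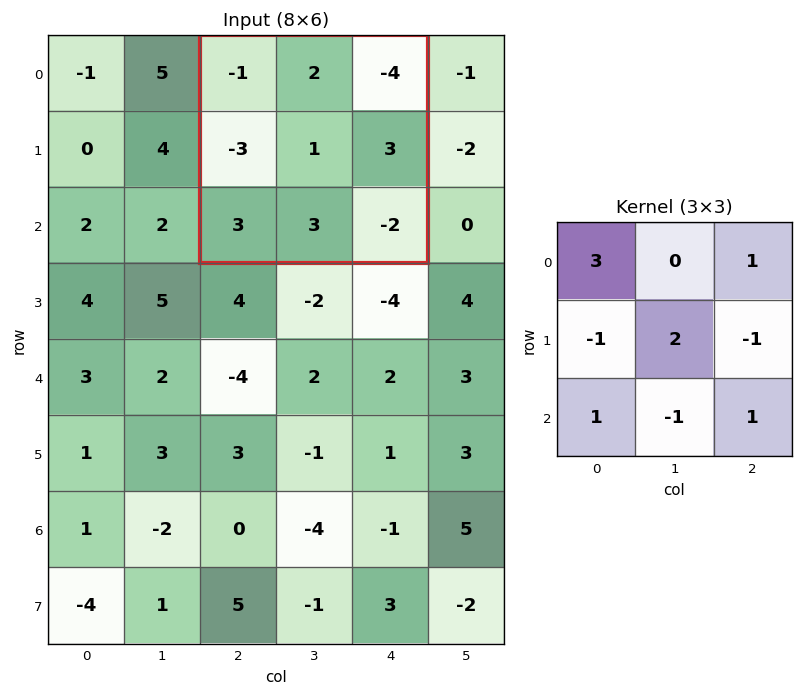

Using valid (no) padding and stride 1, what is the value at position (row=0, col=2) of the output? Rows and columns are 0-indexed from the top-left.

The receptive field on the input at this output position is [-1 2 -4 / -3 1 3 / 3 3 -2]. Elementwise product with the kernel and sum: -1·3 + -4·1 + -3·-1 + 1·2 + 3·-1 + 3·1 + 3·-1 + -2·1.

-7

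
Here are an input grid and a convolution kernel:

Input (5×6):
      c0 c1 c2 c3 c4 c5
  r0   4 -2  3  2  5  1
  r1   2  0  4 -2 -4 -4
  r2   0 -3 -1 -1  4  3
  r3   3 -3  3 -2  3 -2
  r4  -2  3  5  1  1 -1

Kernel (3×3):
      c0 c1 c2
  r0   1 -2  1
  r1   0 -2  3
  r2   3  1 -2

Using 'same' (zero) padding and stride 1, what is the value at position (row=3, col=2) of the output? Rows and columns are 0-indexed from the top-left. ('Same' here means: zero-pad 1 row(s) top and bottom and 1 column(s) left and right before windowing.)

-2

The receptive field on the zero-padded input at this output position is [-3 -1 -1 / -3 3 -2 / 3 5 1]. Elementwise product with the kernel and sum: -3·1 + -1·-2 + -1·1 + 3·-2 + -2·3 + 3·3 + 5·1 + 1·-2.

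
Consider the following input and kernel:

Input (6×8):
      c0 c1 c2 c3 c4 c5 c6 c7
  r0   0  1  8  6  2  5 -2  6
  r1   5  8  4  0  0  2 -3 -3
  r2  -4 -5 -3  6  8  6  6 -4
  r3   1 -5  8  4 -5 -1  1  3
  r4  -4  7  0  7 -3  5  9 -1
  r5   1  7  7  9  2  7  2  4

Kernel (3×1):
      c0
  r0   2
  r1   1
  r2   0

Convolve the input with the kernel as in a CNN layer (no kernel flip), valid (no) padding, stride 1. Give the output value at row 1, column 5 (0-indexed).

10

The receptive field on the input at this output position is [2 / 6 / -1]. Elementwise product with the kernel and sum: 2·2 + 6·1.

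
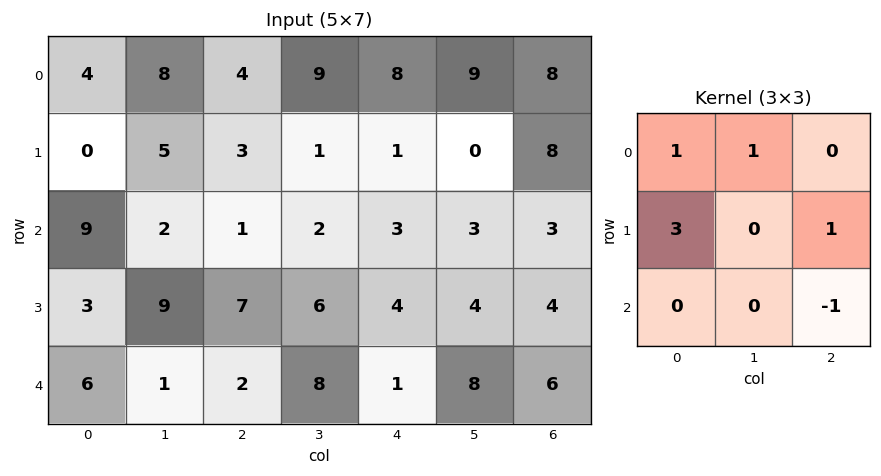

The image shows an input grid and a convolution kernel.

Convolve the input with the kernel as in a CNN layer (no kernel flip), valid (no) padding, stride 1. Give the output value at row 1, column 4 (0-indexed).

The receptive field on the input at this output position is [1 0 8 / 3 3 3 / 4 4 4]. Elementwise product with the kernel and sum: 1·1 + 0·1 + 3·3 + 3·1 + 4·-1.

9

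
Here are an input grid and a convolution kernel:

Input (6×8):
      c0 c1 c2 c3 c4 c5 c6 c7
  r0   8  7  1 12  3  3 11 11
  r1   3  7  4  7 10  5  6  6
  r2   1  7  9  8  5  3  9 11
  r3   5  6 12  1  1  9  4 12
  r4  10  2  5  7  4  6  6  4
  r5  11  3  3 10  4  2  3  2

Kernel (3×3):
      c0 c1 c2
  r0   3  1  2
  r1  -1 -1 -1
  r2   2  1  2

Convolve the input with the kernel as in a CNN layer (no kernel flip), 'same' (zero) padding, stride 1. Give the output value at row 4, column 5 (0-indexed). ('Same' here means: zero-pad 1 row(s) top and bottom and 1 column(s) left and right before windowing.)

The receptive field on the zero-padded input at this output position is [1 9 4 / 4 6 6 / 4 2 3]. Elementwise product with the kernel and sum: 1·3 + 9·1 + 4·2 + 4·-1 + 6·-1 + 6·-1 + 4·2 + 2·1 + 3·2.

20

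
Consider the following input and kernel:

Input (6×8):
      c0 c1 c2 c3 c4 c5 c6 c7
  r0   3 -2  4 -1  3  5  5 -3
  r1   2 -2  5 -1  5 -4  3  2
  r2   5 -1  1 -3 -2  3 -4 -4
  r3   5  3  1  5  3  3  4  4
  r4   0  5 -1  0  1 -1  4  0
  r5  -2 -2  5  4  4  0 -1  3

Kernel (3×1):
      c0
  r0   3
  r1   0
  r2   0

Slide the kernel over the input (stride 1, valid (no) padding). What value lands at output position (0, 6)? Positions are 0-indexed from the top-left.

The receptive field on the input at this output position is [5 / 3 / -4]. Elementwise product with the kernel and sum: 5·3.

15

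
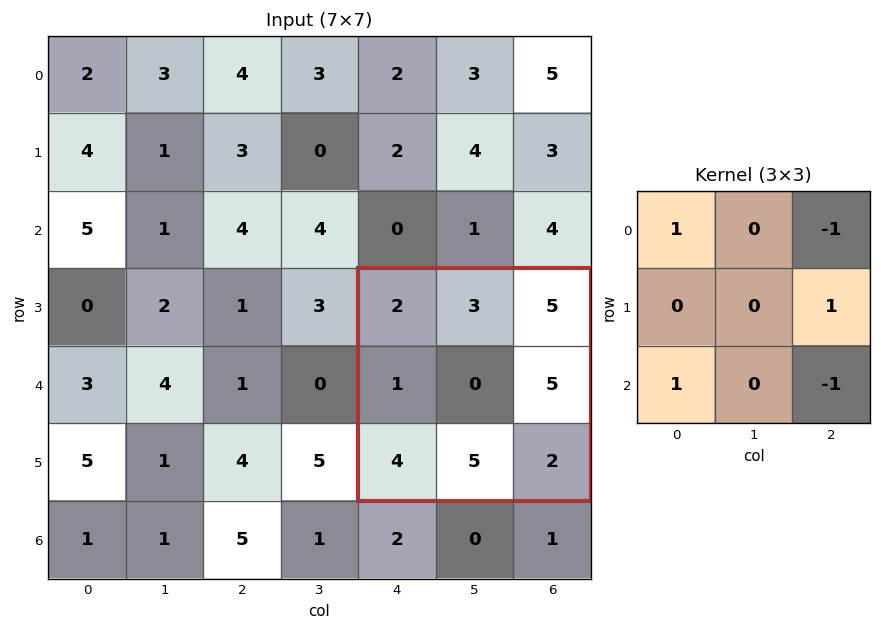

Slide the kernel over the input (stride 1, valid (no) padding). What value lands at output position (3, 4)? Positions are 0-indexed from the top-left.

The receptive field on the input at this output position is [2 3 5 / 1 0 5 / 4 5 2]. Elementwise product with the kernel and sum: 2·1 + 5·-1 + 5·1 + 4·1 + 2·-1.

4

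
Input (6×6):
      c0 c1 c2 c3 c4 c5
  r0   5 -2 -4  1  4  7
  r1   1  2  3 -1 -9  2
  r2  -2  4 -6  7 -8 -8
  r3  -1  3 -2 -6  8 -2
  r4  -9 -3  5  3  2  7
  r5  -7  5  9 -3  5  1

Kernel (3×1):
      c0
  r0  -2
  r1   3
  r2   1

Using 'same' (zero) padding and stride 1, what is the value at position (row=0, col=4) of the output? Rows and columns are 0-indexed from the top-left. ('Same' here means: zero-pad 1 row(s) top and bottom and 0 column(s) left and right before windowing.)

3

The receptive field on the zero-padded input at this output position is [0 / 4 / -9]. Elementwise product with the kernel and sum: 0·-2 + 4·3 + -9·1.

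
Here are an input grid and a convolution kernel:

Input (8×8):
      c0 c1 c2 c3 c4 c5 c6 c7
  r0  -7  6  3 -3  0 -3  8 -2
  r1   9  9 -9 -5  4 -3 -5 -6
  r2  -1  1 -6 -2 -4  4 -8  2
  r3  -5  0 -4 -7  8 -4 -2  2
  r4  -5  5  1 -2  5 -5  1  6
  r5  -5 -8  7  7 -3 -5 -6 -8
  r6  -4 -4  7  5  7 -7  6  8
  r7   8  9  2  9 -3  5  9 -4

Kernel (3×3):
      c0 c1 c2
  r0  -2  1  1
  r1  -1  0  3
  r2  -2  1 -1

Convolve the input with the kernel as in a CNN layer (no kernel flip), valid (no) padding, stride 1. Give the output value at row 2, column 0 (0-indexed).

The receptive field on the input at this output position is [-1 1 -6 / -5 0 -4 / -5 5 1]. Elementwise product with the kernel and sum: -1·-2 + 1·1 + -6·1 + -5·-1 + -4·3 + -5·-2 + 5·1 + 1·-1.

4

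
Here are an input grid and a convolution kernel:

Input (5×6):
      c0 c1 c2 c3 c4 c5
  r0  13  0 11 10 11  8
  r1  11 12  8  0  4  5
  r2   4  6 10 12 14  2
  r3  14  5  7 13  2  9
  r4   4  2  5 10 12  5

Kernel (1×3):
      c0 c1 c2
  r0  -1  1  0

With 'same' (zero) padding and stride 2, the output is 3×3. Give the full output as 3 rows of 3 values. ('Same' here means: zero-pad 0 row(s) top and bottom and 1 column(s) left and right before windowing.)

13 11 1
4 4 2
4 3 2

Output[0,0]: The receptive field on the zero-padded input at this output position is [0 13 0]. Elementwise product with the kernel and sum: 0·-1 + 13·1.
Output[0,1]: The receptive field on the zero-padded input at this output position is [0 11 10]. Elementwise product with the kernel and sum: 0·-1 + 11·1.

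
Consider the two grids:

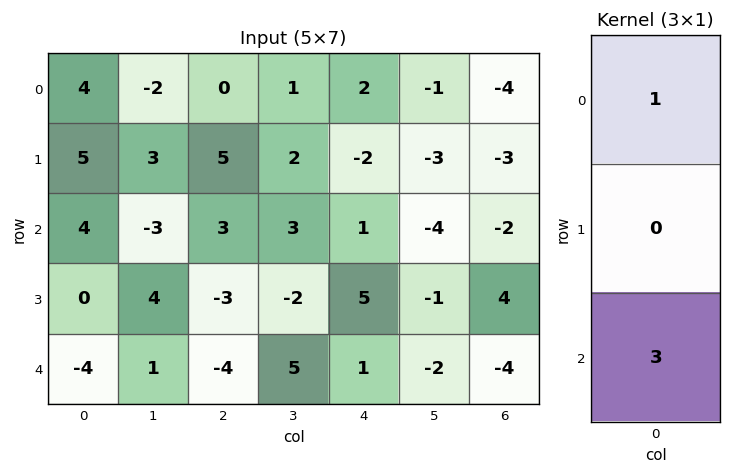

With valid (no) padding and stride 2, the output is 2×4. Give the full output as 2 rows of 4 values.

Output[0,0]: The receptive field on the input at this output position is [4 / 5 / 4]. Elementwise product with the kernel and sum: 4·1 + 4·3.

16 9 5 -10
-8 -9 4 -14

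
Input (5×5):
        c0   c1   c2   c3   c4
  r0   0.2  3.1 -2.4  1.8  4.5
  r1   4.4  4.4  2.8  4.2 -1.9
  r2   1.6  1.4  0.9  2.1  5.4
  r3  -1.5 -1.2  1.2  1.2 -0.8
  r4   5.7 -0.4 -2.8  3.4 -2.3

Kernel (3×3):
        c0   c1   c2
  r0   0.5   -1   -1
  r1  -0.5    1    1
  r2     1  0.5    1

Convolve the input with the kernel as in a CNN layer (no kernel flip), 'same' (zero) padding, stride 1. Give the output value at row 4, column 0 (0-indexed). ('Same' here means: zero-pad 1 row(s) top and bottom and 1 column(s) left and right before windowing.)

The receptive field on the zero-padded input at this output position is [0 -1.5 -1.2 / 0 5.7 -0.4 / 0 0 0]. Elementwise product with the kernel and sum: 0·0.5 + -1.5·-1 + -1.2·-1 + 0·-0.5 + 5.7·1 + -0.4·1 + 0·1 + 0·0.5 + 0·1.

8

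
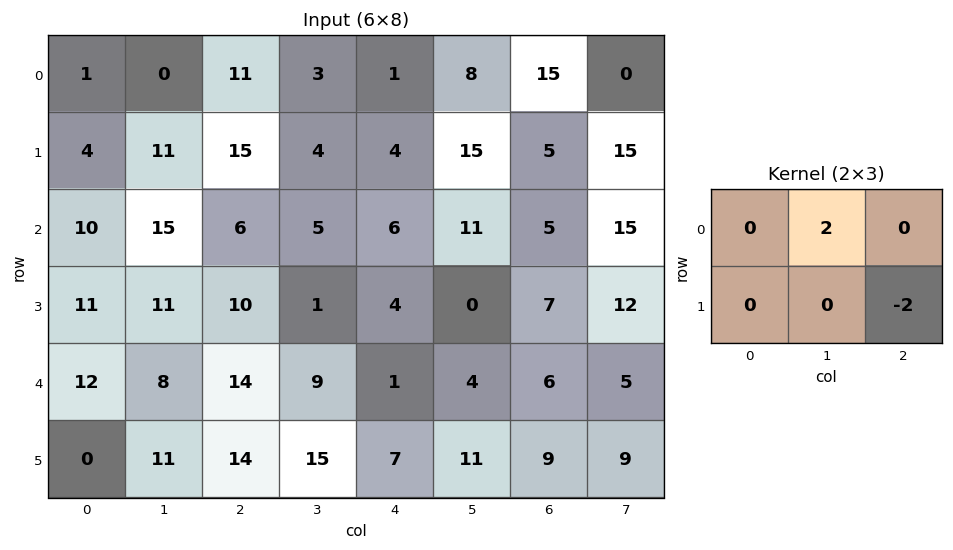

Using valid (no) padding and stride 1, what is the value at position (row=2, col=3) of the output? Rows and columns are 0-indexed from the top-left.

12

The receptive field on the input at this output position is [5 6 11 / 1 4 0]. Elementwise product with the kernel and sum: 6·2 + 0·-2.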